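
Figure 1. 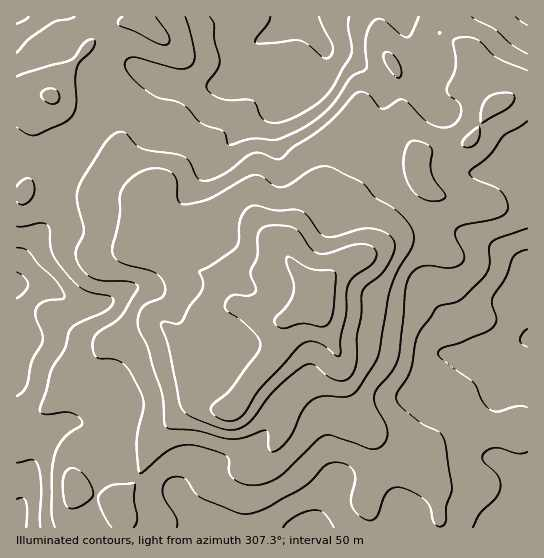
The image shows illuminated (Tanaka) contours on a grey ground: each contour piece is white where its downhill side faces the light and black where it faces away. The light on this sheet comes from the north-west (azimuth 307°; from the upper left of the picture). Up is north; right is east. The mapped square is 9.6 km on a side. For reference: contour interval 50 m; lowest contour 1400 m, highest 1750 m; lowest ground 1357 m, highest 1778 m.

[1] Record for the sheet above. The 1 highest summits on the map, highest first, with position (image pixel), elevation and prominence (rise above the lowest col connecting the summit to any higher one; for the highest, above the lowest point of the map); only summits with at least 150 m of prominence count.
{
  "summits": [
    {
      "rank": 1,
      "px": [318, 293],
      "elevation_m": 1778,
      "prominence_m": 421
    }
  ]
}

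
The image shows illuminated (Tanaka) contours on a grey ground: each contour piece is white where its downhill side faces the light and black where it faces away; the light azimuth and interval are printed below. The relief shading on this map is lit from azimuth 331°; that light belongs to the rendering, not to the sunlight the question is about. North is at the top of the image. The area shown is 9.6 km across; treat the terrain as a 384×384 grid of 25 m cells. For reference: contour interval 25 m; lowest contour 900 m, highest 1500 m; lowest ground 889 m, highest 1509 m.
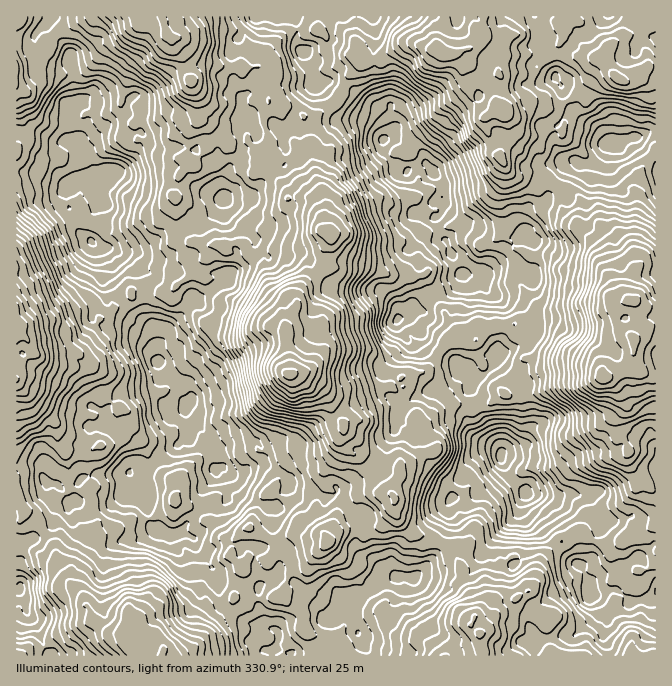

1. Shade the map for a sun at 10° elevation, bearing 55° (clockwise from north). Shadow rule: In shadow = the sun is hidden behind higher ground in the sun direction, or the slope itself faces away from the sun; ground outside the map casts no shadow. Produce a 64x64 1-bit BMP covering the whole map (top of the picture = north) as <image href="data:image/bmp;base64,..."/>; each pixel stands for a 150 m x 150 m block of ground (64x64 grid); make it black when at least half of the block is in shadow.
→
<image width="64" height="64" href="data:image/bmp;base64,Qk0+AgAAAAAAAD4AAAAoAAAAQAAAAEAAAAABAAEAAAAAAAACAAATCwAAEwsAAAIAAAAAAAAA////AAAAAAA/4AAYAIgAAD+AADgIHAAAfwAAMBg4AAD8AAAgIDAAAPwgAOAAAAAA/AAAgAAAAADwAAAAAAAAIOAAAAgAYAAA4AAMCADgAADAABgMBmAA4AAAGAgGAABiAAAYFAgAAAAAAAAABAAAAAADAAA8AAAAAAIAADgAPj4AAgAAOAB//AACAAAAAH/8AAAAPIAB//gAD//8AAf/+BgH///AB//4EAf//wAH//AQA///AAf/8AAD//8AA//AAAP//gAB/8EAB//4AAH/+IAH//gAAP/wAAf/8AABP/AAA//gAAB/wAAD/8AABP/AAAP/wAAI/4AAA//AAAB+gAAD/8AAAP/AAAH/wAAAP+AAB88AAAAf4AAHDgAAQB/gAAIHAACAH+AAAAMAAAGf4AAABwAAAZ/AAAAGAAABn8AAAA4wAA2/wAD+AD4AHB+AAf4AHgAYH4ABfgAcAD4/AAAwAFwA/x4AAHQAyAH/AAAAfgTgAP8EAAB+B4AB/4AAAH4GAAf/gAAB/AAAB/+AAAH8AAAP/wAAAfgAAA/+AAAD7oAAH/4AAAf/AAAf/oA+D/8AAD/8gD8P/4AAP/wAfw//wAA/+AB+D/+AAD/4AHgP/4ADn/AD8A//AAHP8AOgD/8AAc/AAgAP/gAMj4AAAAf8AA6MAAAAB/AABAAAAAAC4AAAAAAAAA=="/>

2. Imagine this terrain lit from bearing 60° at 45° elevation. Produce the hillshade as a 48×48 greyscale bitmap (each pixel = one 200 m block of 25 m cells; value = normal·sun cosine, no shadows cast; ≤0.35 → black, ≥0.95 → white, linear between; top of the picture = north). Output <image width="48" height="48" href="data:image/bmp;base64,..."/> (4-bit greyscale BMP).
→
<image width="48" height="48" href="data:image/bmp;base64,Qk32BAAAAAAAAHYAAAAoAAAAMAAAADAAAAABAAQAAAAAAIAEAAATCwAAEwsAABAAAAAAAAAAAAAAABEREQAiIiIAMzMzAERERABVVVUAZmZmAHd3dwCIiIgAmZmZAKqqqgC7u7sAzMzMAN3d3QDu7u4A////AMyFREV4m93N26l2iaqGZniXeruoq7yYm6lkRWeJvdzN25hnqrp2Z4h1i8uZq7uYvKhDV4eKzdzMupdpuqhniIdWrLqZq8uZu3UzWZebzdy6mYaKqph5qYZou7qazdqaqkIleqirztu5mYiampiJqod4mqqr3cmJmiJHrLmqztuoiYiYmIiaqYZ4mqms3ad4mTRpvLqr3bqWeZh3d4mqh3Vpqrmc3Jd4mFaKzLu8y6l2iZh2eKqYZnZ6qqqruoZ4h3ebu7u7uphniIh2ebqHZ4mqu7u6mYiIiImrqqu7qId3eal3irqGeby6vduYiaqIh5u7qru6h4mZial4mrl1jN25vduYiJmHdry6mbupd5qqiIiImYdWrNypvNyXd4hlZ8ypibuoeKu6h3mXeHZ4rMuqvNuFVnYzaMuYmaqYiLy5dnh2Z3eIm7q7zchkRVM0irqHiJqYmqunZmdmZWiZm7q83aZURUNHq6l4maqZu6qWZmZ2RHm7u6vdy4VTRURoq5iJuqqby6l2ZVVkNIvMupzsqWRURDV5qYibupisy6hmQiMzRpvMqazKh1VlQjVoiIm7uom9yqdlIBEkaKzcqby6l2ZkIRNWiJq7qZrMupdVEAA2iszcqrq6l3hzEBNYiLu7qZrMuYZkAAFprN3bqqq7iJlzIiWJiLu7qbzduHZTAASbzd3Lq7u5iZdkMzepmprMu93cl2VCATarvMzMy6qXiYd1RFiYm6zczN3Lh2RDE0arvN3u2oiImXeGVVZ3ms3d3Lu6hkVlIlerrN7uuYeJmZmXZTNomt3d26updWeGM2irvN7tuHeaqqmXUxN4mt3u27qYZ4h2VGibzN7smHmruoeGQyRoq93uzLmZiJiIZFecy825iIrLqGeWRDR6zc7u3KmZiIiZZHiaqruqqqzKhmiFRDWKvO7u3KiId3iHZ4iIibvMy7y4Zmd2VUaZq+7u24dmZnd4mYd2aKzdy7yVZ3iHVFeZrO7uuHZVZ4iamYdkWL3ty7p2d4mFNHiZvO7sqIZVaImqiIdkat7ty6mHZXhkR5mrzO3LmpZWZ5u6h2Zmi97sy6p1NXdmeZq7vMzKmYdmV6u5dmZ4m+/cy7pjNWeIiau6rMu6mZhkV5qXZneInO7dyqlSI1mpq7upq7upmYZDV4mYd4mYrN7duZcyEnu6u6qpqruqmGRFZ4mYiJmZq93biYQhBKurqaupiLu6l1VnZoiJmZmZq97ah1MhJpqqmbuYh6qqh2Z3VmiaqZmZrM25dTMxN4q6mrqHd4m6h3Z2VmeaqImau7updCQyV5vKqph2VZq6h2aGVEerqIm8uqqoYyM1eKy7uYhURby5hlZkMknMmJrMqImHQiNGiby7uHZFeMuqhlVDM2vLmZrMl2d2QiRXiau7llVpqsu6dVQzNYu7qavbhmeHUjZ5mbu5dneqqbqpZFQzR5vMqqzZZminRGiqqqupiIiqqqqYVVNFaKzcu7y4eIqnV4qpmqu5iZmqqquWVUNXirzczbuYiZqneImpm7y4iaupmA=="/>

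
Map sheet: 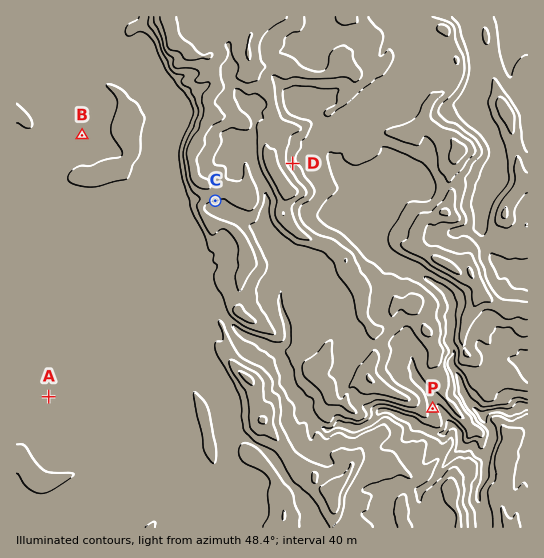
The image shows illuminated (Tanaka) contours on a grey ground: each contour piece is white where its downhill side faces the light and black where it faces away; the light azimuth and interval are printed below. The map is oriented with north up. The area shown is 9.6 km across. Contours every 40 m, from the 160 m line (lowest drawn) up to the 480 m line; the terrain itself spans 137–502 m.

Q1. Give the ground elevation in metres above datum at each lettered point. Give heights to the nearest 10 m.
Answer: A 330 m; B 340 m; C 400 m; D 370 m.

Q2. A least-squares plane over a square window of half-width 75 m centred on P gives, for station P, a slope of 12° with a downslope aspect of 76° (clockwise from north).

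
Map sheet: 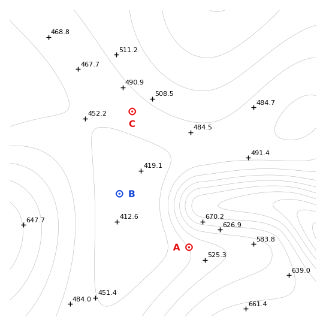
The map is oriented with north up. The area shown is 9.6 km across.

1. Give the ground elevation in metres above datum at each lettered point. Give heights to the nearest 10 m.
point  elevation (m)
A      500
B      410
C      480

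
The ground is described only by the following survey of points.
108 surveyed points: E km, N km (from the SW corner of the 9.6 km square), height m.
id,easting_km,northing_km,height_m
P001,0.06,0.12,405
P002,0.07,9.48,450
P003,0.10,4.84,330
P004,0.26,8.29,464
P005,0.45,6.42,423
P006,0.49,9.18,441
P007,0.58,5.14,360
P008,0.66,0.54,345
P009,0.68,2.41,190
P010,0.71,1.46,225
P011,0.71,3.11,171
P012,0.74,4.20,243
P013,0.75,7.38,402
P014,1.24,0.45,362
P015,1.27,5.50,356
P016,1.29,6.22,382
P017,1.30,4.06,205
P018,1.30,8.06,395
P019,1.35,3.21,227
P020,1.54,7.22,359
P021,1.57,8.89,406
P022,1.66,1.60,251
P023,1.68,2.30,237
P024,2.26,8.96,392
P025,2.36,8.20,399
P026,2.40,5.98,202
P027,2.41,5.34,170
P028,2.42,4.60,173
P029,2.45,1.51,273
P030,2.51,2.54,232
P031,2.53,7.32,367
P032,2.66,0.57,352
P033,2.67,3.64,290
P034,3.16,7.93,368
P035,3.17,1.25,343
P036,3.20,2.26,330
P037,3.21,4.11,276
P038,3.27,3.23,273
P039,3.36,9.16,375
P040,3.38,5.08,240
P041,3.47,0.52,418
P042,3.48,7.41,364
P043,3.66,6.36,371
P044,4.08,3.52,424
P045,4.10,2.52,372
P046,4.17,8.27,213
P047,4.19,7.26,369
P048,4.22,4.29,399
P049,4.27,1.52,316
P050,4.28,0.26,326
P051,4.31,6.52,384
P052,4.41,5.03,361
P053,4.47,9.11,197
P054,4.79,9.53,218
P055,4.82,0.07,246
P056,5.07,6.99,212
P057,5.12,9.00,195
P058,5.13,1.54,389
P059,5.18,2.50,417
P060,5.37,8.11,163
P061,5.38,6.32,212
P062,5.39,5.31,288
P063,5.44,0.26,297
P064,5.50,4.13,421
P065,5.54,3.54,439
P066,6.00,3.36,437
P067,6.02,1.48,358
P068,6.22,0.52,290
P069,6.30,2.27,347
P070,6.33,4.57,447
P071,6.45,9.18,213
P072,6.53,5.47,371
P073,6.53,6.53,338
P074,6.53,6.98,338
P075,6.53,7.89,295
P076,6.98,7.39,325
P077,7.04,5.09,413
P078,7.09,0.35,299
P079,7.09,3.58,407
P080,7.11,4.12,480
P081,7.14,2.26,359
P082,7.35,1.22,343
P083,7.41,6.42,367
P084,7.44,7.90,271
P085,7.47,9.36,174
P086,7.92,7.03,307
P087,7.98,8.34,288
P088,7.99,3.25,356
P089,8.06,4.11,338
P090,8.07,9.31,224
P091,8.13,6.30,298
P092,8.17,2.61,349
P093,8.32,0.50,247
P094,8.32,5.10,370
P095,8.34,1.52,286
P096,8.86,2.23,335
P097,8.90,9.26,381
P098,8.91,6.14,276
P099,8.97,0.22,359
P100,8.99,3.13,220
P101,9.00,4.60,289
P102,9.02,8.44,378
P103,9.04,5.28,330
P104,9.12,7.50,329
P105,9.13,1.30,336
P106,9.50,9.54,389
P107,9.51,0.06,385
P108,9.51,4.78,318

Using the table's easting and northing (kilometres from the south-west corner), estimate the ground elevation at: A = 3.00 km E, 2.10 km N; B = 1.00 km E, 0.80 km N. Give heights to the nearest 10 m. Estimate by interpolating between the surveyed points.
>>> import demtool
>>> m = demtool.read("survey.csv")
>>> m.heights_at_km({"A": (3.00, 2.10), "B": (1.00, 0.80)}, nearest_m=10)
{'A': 320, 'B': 330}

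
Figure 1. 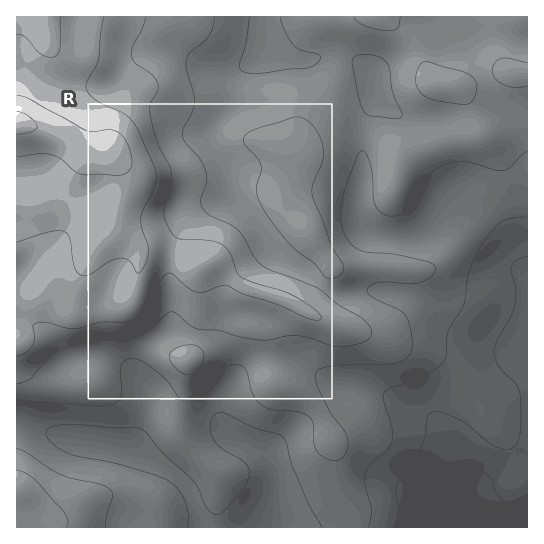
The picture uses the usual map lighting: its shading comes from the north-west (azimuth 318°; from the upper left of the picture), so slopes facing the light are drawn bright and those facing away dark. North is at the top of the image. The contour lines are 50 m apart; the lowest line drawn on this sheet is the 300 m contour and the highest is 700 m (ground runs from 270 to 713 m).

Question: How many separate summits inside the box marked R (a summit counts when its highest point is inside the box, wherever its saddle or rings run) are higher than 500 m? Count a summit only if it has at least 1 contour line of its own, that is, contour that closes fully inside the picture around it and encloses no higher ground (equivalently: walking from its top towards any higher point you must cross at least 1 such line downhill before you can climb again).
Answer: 2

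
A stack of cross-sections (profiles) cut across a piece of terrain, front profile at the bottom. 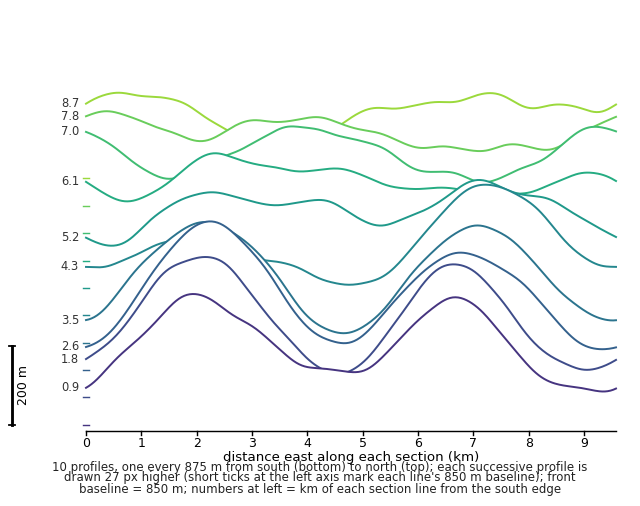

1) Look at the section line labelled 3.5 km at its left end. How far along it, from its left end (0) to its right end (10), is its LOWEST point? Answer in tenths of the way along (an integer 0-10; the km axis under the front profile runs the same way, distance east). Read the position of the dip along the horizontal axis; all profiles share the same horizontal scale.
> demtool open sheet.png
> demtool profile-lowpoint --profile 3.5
5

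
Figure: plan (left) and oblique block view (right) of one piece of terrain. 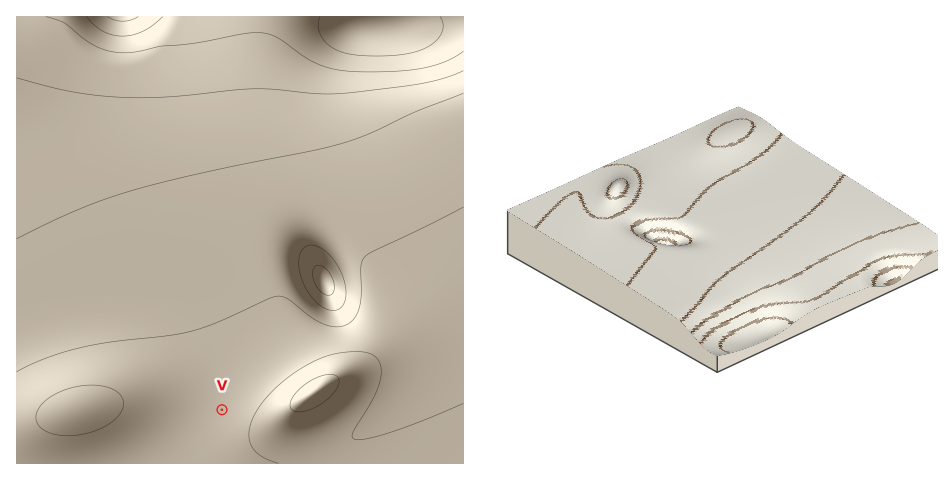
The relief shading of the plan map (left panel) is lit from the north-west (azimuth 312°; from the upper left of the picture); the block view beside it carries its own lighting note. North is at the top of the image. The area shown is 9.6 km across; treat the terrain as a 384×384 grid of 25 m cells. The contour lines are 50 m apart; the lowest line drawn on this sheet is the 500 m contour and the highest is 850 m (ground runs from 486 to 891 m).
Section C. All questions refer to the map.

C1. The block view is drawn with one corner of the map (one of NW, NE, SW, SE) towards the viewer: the NE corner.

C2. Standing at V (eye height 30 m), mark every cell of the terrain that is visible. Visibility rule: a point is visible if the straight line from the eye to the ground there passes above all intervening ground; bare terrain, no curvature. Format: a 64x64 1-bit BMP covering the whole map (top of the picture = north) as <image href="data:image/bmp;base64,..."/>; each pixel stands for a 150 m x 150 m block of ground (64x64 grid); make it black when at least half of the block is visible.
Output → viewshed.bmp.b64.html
<image width="64" height="64" href="data:image/bmp;base64,Qk0+AgAAAAAAAD4AAAAoAAAAQAAAAEAAAAABAAEAAAAAAAACAAATCwAAEwsAAAIAAAAAAAAA////AAAAAAAA/////AAAAAD////4AAAAAP////AAAAAA////8AAAAAD////4AAAAAP////wAAAAA/////gAAAAB/////AAAAAH////+AAAAAP////8AAAAAf////wAAAAA/////gAAAAB////+AAAAAD////4AAAAAD////gAAAAAP///+AAAAAA////4AAAAAH////AAAAAA////8AAAAAf////gAAAAH////8AAAAD/////gAQAD/////+AD4A//////wAP4D//////AB/4P/////8AH/4//////gA//7/////+AD////////4Af////////gD/////////AP////////8D/////////4f//////////////////////////////////////////////////////////////////////////////////////////////gP//////8AAAD/////wAAAAD////wAAAAAH///8AAAAAAP///gAAAAAAf//8AAAAAAA///gAAAAAAA//+AAAAAAAAP/wAAAAAAAAD/AAAAAAAAAP4AAAAAAAAA/gAAAAAAAAD+AAAAAAAAAPwAAAAAAAAA/AAAAAAAAAD4AAAAAAAAAOAAAAAAAAAAAAAAAAAAAAAAAAAAAAAAAAAAAAAAAAAAAAAAAAAAAAAAAAAAAAAAAA=="/>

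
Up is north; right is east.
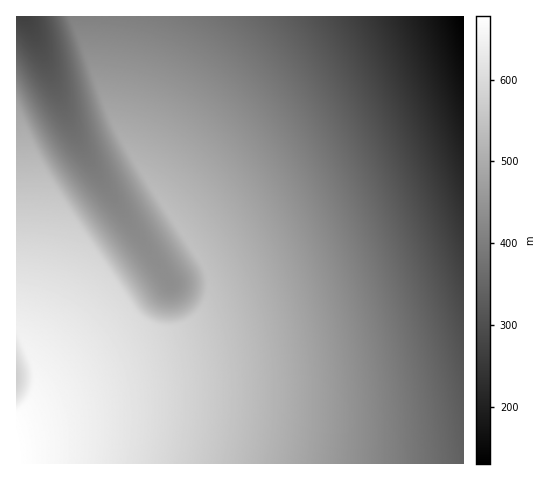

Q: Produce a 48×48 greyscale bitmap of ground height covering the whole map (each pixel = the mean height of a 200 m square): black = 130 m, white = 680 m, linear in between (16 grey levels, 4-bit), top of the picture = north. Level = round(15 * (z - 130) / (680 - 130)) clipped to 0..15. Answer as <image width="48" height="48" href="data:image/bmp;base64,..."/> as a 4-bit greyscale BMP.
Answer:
<image width="48" height="48" href="data:image/bmp;base64,Qk32BAAAAAAAAHYAAAAoAAAAMAAAADAAAAABAAQAAAAAAIAEAAATCwAAEwsAABAAAAAAAAAAAAAAABEREQAiIiIAMzMzAERERABVVVUAZmZmAHd3dwCIiIgAmZmZAKqqqgC7u7sAzMzMAN3d3QDu7u4A////AP//7u7u7d3d3MzMu7u6qqqZmYiId3d2Zv//7u7u7d3d3MzMu7u6qqqZmYiId3d2Zv//7u7u7d3d3MzMy7u6qqqZmYiId3dmZv//7u7u7d3d3MzMy7u7qqqZmYiId3dmZv//7u7u7d3d3czMy7u7qqqZmYiId3dmZv/+7u7u7d3d3czMy7u7qqqZmYiId3dmZu/+7u7u7d3d3czMy7u7qqqZmYiId3dmZd7+7u7u7d3d3czMy7u7qqqZmYiId3dmZd7u7u7u7d3d3czMy7u7qqqZmYiId3dmZd7u7u7u7d3d3MzMy7u7qqqZmYiId3ZmZd7u7u7u3d3d3MzMy7u7qqqZmYiId3ZmVd7u7u7u3d3d3MzMy7u7qqqZmYiHd3ZmVe7u7u7t3d3d3MzMy7u6qqqZmYiHd3ZmVe7u7u7t3d3d3MzMu7u6qqqZmIiHd2ZmVe7u7u7d3d3dzMzMu7u6qqmZmIiHd2ZlVe7u7u3d3d3MvMzMu7u6qqmZmIh3d2ZlVe7u7d3d3dy6qrzLu7uqqqmZmIh3dmZlVe7u3d3d3cupmavLu7uqqqmZiIh3dmZVVN3d3d3d3bqZmZq7u7uqqpmZiIh3dmZVVN3d3d3d3LqYiZq7u7qqqpmZiId3dmZVVN3d3d3dy6mYiZq7u7qqqZmYiId3ZmVVRN3d3d3cupmImau7u7qqqZmYiId3ZmVVRN3d3d3MqZiImru7u6qqqZmYiHd2ZlVURN3d3czLqYiJmru7uqqqmZmIiHd2ZlVURMzMzMy6mIiJq7u7uqqqmZmIh3d2ZlVUQ8zMzMupiIiZq7u7qqqpmZiIh3dmZVVEQ8zMzMqZiIiau7u6qqqpmZiIh3dmZVVEQ8zMzLmYiImru7uqqqqZmYiId3ZmZVREM8zMy6mIiImru7uqqqmZmYiId3ZmVVREM8zLupiIiJq7u6qqqqmZmIiHd3ZmVVRDM7u7qYh3iJq7uqqqqpmZmIiHd2ZlVURDM7u7mId3iau7qqqqqZmZiIh3d2ZlVURDMru6mHd4iauqqqqqmZmYiId3dmZVVEQzMruph3d4mqqqqqqpmZmYiId3dmZVVEQzIqqYd3d4mqqqqqqZmZmIiHd3ZmVVREMzIqqYd3d4qqqqqpmZmZiIiHd2ZmVVREMzIqmHdmeJqqqqqZmZmYiIh3d2ZlVURDMyIqh3ZmeJqqqZmZmZmIiId3dmZlVURDMyIZh2ZmeJqZmZmZmZiIiHd3dmZVVURDMiIYdmZmeZmZmZmZmIiIh3d3ZmZVVEQzMiIYdlVniZmZmZmZiIiId3d2ZmVVVEQzMiEXZVVniZmZmZmIiIiHd3dmZmVVREMzIiEWZVVniZmZmIiIiIh3d3dmZlVUREMzIiEWVVVniZiIiIiIiId3d3ZmZVVURDMyIhEVVVVniIiIiIiIiHd3d2ZmZVVERDMyIhEVRFVoiIiIiIiId3d3dmZmVVVEQzMiIREERFZ4iIiIiIh3d3d3ZmZlVVREQzMiIREERFZ4iIiIh3d3d3d2ZmZVVVREMzMiIREA=="/>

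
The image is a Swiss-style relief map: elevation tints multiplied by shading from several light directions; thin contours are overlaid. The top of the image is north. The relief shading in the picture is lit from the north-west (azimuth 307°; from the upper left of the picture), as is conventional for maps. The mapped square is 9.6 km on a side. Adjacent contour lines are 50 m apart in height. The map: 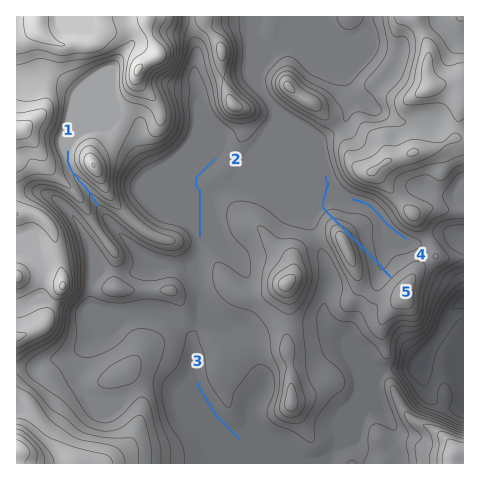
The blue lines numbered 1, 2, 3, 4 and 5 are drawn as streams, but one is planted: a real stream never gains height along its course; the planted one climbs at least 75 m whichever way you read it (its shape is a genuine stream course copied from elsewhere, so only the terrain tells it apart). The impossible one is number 5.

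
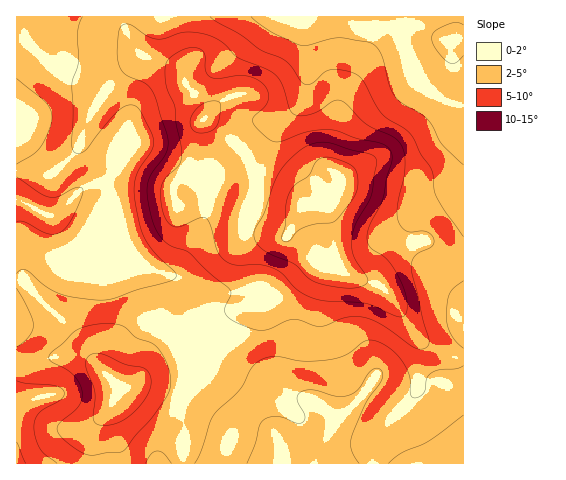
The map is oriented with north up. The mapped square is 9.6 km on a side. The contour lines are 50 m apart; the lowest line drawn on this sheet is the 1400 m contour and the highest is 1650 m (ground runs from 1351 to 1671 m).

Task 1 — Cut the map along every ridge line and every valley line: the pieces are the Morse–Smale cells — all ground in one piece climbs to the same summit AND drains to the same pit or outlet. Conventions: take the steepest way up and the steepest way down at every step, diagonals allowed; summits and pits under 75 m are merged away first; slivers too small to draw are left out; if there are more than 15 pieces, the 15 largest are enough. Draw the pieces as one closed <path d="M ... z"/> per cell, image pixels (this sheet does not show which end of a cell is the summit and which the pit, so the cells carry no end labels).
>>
<path d="M463 16l-288 0 2 16 11 27-3 24 18 21 2 5-1 10 35 28 7 7 5 11 2 21-8 24 1 11 19 11 21 4 16-31 20 0 7 9 3 13 5 39 7 7 21 8 5 0 5-4 6-13 8-9 30-14 9 1 24 19 11 1z"/><path d="M125 16l-109 1 0 183 36 17 28 27 12 3 14 0 46 23 9 11 3 26 22 53 21 7 9-19 9-11 7-15 9-11 38-16 32-27 22-6 1-14-2-21-6-18-7-5-17 2-16 30-10-1-24-9-6-5-2-9-3 2-10-1-30-8-24 1-2-20 14-22 9-35 7-11 0-9-20-26-5-12-14-8-23-9-7-6-9-17z"/><path d="M426 241l-7 0-30 14-8 9-6 13-5 4-14-3-12-5-7-7-2-6-5 3-11 1-8 4-32 27-38 16-9 11-7 15-9 11-9 19 37 17 19 15 20 59 4 6 177-1 0-200-17-4z"/><path d="M19 200l-3 1 0 162 12 1 28-7 19 0 17 5 27 25 29-2 35 9 14-9 7-8 3-9-21-8-18-42-10-41-6-7-46-23-14 0-12-3-28-27z"/><path d="M209 367l-9 15-17 12-35-9-28 2-10 19-17 22 0 35 193 1-23-65-19-15z"/><path d="M75 357l-19 0-28 7-12 0 1 100 76-1 0-35 17-22 10-18-28-26z"/><path d="M206 120l-4 2-4 7-9 35-14 22 1 17 2 3 23-1 40 9 5-5 7-23-2-21-10-17z"/><path d="M174 16l-48 0 0 10 6 15 11 13 32 13 6 4 4 9 3-21-11-27z"/>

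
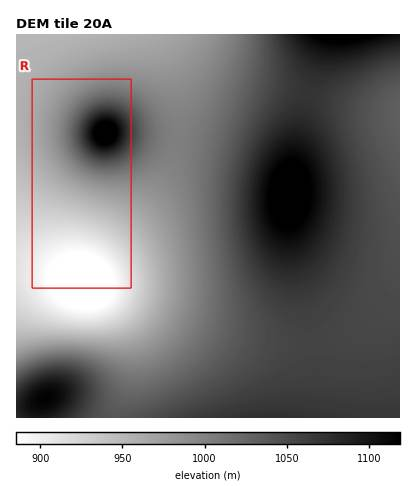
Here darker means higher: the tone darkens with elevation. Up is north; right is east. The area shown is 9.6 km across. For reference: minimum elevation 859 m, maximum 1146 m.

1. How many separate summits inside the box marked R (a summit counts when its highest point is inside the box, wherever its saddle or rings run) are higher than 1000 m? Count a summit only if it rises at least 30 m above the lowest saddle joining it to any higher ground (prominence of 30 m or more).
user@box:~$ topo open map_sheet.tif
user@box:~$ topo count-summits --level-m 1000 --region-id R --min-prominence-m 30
1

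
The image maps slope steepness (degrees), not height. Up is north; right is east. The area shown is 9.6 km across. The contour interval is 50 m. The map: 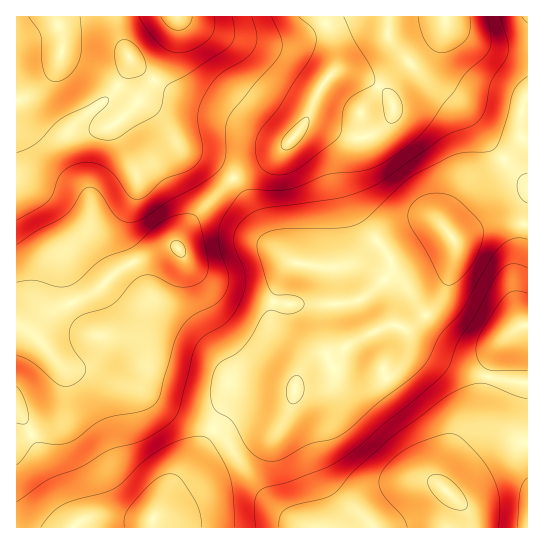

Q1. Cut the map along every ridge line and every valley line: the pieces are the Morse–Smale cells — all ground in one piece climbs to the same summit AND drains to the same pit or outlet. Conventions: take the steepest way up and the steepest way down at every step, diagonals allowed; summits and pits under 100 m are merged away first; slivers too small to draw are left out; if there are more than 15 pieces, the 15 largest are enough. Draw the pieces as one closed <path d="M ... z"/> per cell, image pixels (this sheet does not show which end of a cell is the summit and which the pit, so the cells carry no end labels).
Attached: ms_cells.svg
<path d="M527 16l-81 0-1 9-5 10-49 48-2 12 4 10 0 8-4 8-8 8-15 8-15 0-38-14-7 0-24 26-47 27-39 39-12 16-7 17-6-1-9 2-33 15-15 9-21 20-44 20-18 12-9 2-6-2 1 203 57 0 4-5 13-6 24 0 24 4 12-1 9-11 11-22 34-45 18-33 10-13 12-4 44 1 6-3 4-16 0-15-23-29-4-11 3-24 10-24 9-8 35 5 18-3 12-6 23-22 12-8 23-9 16 0 11 6 5-15 19-24 31-23 22-25-1-21 4-16 4-5z"/><path d="M527 97l-3 5-4 16 1 21-22 25-31 23-19 24-5 12 1 5-12-8-16 0-23 9-12 8-23 22-12 6-18 3-35-5-6 4-13 28-3 24 4 11 23 29 0 15-6 18-48 0-12 4-10 13-18 33-34 45-11 22-9 11-12 1-24-4-24 0-13 6-3 4 392 1 1-9-3-9-18-19 0-2 24-28 16-14 22-6 19 1z"/><path d="M445 16l-268 0-1 17-5 18-10 19-22 30-45-29-32-16-10 20-13 14-10 7-13 5 0 222 6 4 9-2 18-12 44-20 21-20 15-9 33-15 9-2 6 1 7-17 12-16 39-39 47-27 24-26 7 0 38 14 15 0 15-8 8-8 4-8 0-8-4-10 2-12 49-48 5-10z"/><path d="M175 16l-158 0-1 83 7 0 14-8 15-16 10-20 32 16 45 29 22-30 10-19 6-28z"/><path d="M518 441l-19 2-12 4-16 14-24 28 0 2 18 19 4 18 59-1 0-84z"/>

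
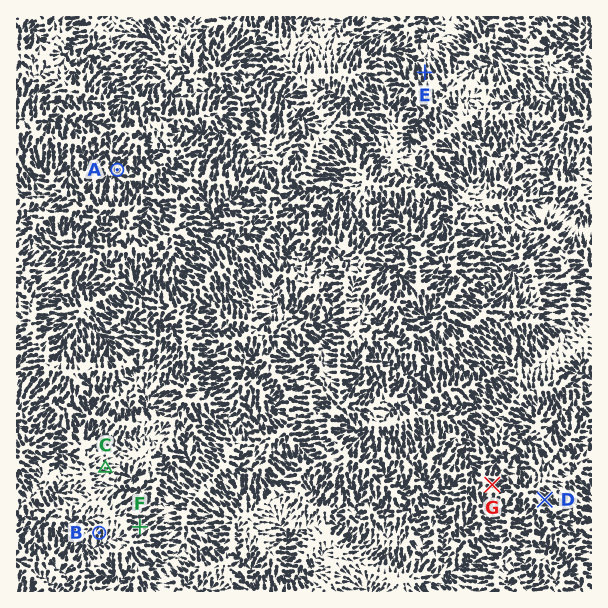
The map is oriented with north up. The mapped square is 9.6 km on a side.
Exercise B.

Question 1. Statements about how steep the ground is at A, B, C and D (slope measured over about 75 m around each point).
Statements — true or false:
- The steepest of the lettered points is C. false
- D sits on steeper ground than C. true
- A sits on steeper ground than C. true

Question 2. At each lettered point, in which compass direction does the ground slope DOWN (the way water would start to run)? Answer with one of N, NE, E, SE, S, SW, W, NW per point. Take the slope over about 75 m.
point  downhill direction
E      N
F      NE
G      E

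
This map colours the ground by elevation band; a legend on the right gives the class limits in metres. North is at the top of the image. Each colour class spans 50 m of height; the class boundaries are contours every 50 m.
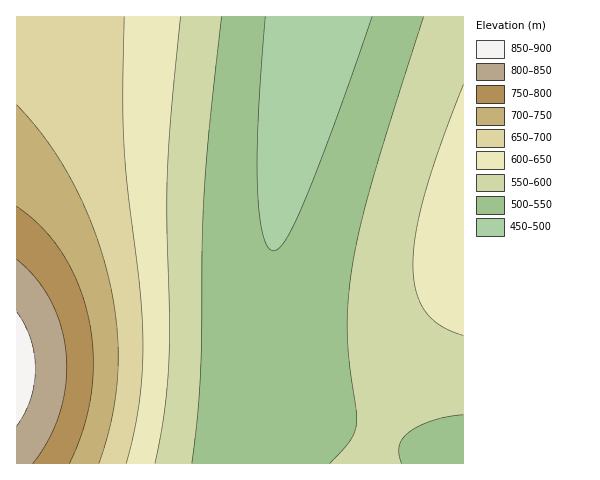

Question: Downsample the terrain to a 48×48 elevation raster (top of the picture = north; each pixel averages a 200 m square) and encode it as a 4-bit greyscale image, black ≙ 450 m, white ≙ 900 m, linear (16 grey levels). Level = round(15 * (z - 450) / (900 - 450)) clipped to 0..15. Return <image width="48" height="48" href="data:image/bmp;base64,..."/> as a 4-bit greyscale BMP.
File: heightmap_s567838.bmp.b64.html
<image width="48" height="48" href="data:image/bmp;base64,Qk32BAAAAAAAAHYAAAAoAAAAMAAAADAAAAABAAQAAAAAAIAEAAATCwAAEwsAABAAAAAAAAAAAAAAABEREQAiIiIAMzMzAERERABVVVUAZmZmAHd3dwCIiIgAmZmZAKqqqgC7u7sAzMzMAN3d3QDu7u4A////AMzLuqmYd2ZVRDMzMiIjMzMzMzMzMzMzM9zLuqmYh2ZVREMzMiIiMzMzMzMzMzMzM9zMu6qYh3ZVREMzMiIiMzMzMzMzMzMzM93Mu6qZh3ZlVEMzIiIiIzMzMzMzMzMzM93cy7qZiHZlVEMzIiIiIjMzMzMzMzMzM93cy7qpiHZlVEMzIiIiIjMzMzM0REMzM+3cy7qpiHZlVEMzIiIiIjMzMzNERERERO3dy7qpiHdlVEMzIiIiIiMzMzNERERERO7dzLqpmHdlVEMzIiIiIiMzMzRERERERO7dzLqpmHdlVEMzIiIiIiMzMzRERERERO7dzLqpmHdlVEMzIiIiIiMzMzRERERERO7dzLqpmHdmVEMzIiIiIiMzMzREREREVe3dzLqpmHdmVEMzIiIiIiIzM0REREVVVe3cy7qpmHdmVEMzIiIiIiIzM0RERFVVVe3cy7qpmHdmVEQzIiIiIiIzM0RERVVVVd3cy7qpiHdmVEQzIiIiIiIzM0RERVVVVd3My7qpiHdmVEQzIiIiIiIzM0RERVVVVd3Mu6qZiHdlVEQzIiIiIiIzM0REVVVVVdzMu6qZiHdlVEQzIiIiIiIzM0REVVVVVszLuqqZiHdlVEQzIiIiIiIjM0REVVVVZsy7uqmYh3ZlVEQzIiIiIiIjMzREVVVVZsu7qqmYh3ZlVEQzIiIiIiIjMzREVVVVZru7qpmYh3ZlVEQzIiIiIiIjMzREVVVWZru6qpmYh3ZlVEQzIiIiIiIiMzRERVVWZruqqZmIh3ZlVEQzIiIiIiIiMzRERVVVZqqqqZmId3ZlVEQzIiIiIiIiMzRERVVVZqqqmZiId3ZlVEQzIiIiIiIiMzNERVVVZqqpmZiId3ZlVEQzIiIiIiIiIzNERVVVZqqZmYiId3ZlVEQzIiIiEiIiIzNERFVVZpmZmYiHd2ZlVEQzIiIhESIiIzNERFVVVpmZmIiHd2ZlVEQzMiIhERIiIzM0RFVVVpmZiIiHd2ZlVEQzMiIhERIiIjM0RFVVVpmZiIiHd2ZlVUQzMiIhEREiIjM0REVVVZmYiIh3d2ZlVUQzMiIhEREiIjMzREVVVZmIiIh3d2ZlVUQzMiIhEREiIiMzREVVVZiIiIh3d2ZlVUQzMiIhERESIiMzRERVVYiIiIh3d2ZlVUQzMiIhERESIiMzNERVVYiIiIh3d2ZlVUQzMiIhERERIiIzNERVVYiIiId3d2ZlVURDMiIhERERIiIzNERFVYiIiId3d2ZlVURDMiIhERERIiIzM0RFVYiIiId3d2ZlVURDMiIhEREREiIjM0RFVYiIiId3d2ZmVURDMyIhEREREiIjM0REVYiIiId3d2ZmVURDMyIhERERESIjM0REVYiIiId3d2ZmVVRDMyIhERERESIiMzRERYiIiHd3d2ZmVVRDMyIhERERESIiMzRERYiIiHd3d2ZmVVRDMyIhERERERIiMzRERYiIiHd3d2ZmVVRDMyIhERERERIiIzNERIiIiHd3d2ZmVVREMyIhERERERIiIzNERA=="/>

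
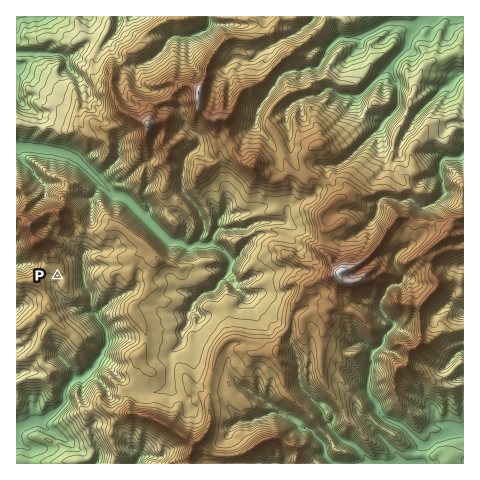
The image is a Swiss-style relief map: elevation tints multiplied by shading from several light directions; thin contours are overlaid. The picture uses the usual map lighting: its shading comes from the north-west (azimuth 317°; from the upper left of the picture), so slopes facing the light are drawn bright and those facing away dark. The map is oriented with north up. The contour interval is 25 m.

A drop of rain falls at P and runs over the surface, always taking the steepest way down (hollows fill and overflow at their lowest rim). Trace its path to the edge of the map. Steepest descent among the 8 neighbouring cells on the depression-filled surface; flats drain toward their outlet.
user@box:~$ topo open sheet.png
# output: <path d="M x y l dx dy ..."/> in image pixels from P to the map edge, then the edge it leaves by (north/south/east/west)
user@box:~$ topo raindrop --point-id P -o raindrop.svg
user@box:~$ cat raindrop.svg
<path d="M57 276l3 3-5 5 0 6 1 2 14 15 10 0 4 5 8 0 3 1 0 2 9 11 2 4 0 16-4 5 0 4-5 5-2 7-13 10-6 0-9 9-3 5 0 11-9 10-5 2-7 6-9 1-13 6-4 5"/>
exit: west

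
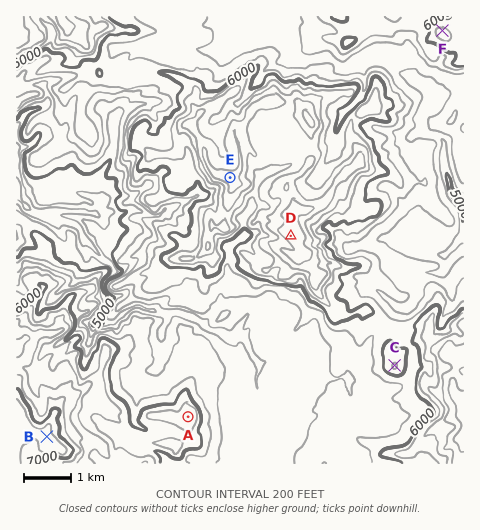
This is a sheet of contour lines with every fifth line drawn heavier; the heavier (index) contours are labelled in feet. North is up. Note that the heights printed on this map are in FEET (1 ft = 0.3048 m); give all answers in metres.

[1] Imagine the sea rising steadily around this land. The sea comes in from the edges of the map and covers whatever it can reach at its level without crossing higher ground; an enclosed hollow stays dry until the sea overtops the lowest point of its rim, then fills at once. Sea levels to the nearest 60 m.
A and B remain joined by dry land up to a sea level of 1860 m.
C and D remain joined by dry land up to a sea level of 1800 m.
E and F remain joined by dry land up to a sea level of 1680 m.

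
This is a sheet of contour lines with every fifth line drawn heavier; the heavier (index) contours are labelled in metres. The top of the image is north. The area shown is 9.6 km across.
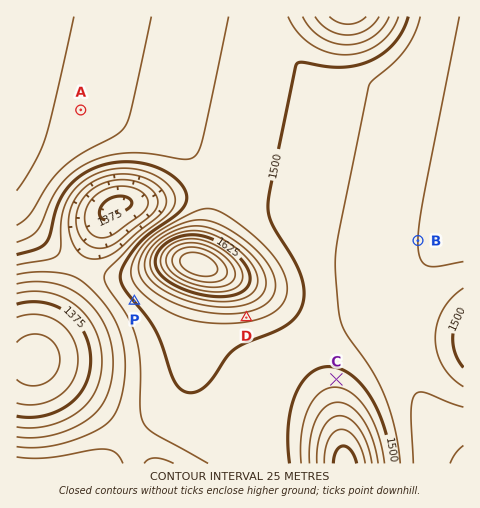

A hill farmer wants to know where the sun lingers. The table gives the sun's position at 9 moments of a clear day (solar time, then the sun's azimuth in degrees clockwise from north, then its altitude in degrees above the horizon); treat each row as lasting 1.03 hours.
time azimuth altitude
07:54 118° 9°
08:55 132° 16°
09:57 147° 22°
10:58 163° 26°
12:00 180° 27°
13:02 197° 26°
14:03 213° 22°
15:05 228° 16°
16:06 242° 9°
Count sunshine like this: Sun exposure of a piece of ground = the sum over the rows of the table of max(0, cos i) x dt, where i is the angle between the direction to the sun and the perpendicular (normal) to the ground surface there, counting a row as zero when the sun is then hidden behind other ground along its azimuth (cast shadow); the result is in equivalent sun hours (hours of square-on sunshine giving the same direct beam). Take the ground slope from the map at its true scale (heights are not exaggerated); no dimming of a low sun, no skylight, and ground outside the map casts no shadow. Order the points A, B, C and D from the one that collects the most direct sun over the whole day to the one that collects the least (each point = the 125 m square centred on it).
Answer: D > A ≈ B > C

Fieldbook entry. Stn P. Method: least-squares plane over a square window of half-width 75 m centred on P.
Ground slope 5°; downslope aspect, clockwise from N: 229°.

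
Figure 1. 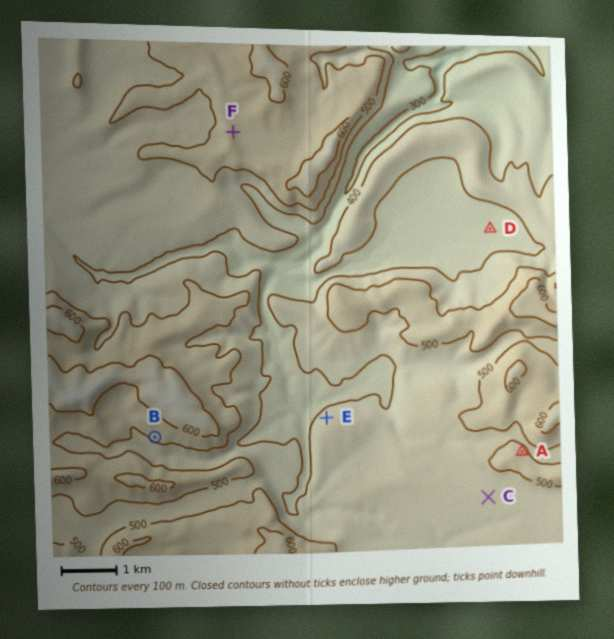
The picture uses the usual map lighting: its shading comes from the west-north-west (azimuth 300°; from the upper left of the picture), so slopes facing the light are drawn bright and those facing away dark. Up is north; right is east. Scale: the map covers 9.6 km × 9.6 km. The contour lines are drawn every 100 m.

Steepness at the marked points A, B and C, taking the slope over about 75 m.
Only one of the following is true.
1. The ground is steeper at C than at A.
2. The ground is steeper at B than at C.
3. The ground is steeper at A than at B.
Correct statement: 2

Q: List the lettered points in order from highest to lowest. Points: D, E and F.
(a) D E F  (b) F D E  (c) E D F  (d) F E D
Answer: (d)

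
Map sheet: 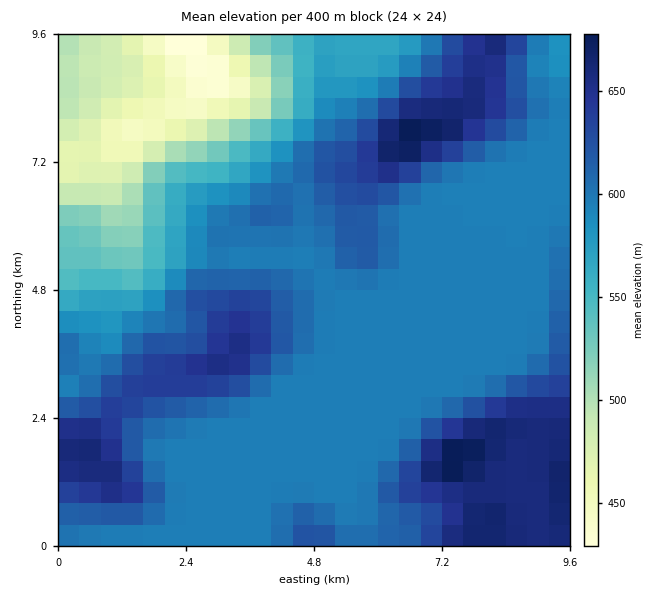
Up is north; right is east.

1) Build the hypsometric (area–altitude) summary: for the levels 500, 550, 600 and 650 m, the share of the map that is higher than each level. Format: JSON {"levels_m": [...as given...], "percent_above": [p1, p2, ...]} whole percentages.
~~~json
{"levels_m": [500, 550, 600, 650], "percent_above": [90, 84, 42, 12]}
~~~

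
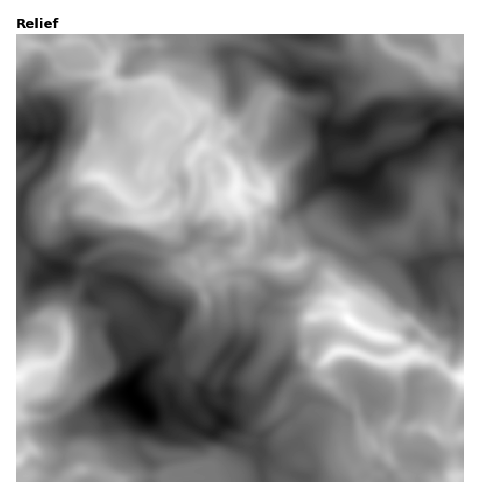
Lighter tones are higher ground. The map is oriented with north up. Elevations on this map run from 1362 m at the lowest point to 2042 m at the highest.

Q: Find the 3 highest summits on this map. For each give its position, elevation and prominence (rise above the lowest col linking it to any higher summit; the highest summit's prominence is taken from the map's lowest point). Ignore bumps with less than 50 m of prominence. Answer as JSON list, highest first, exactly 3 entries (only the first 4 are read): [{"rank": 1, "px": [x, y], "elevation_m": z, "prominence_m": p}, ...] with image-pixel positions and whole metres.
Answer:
[{"rank": 1, "px": [350, 320], "elevation_m": 2042, "prominence_m": 680}, {"rank": 2, "px": [236, 187], "elevation_m": 2014, "prominence_m": 240}, {"rank": 3, "px": [342, 351], "elevation_m": 2008, "prominence_m": 89}]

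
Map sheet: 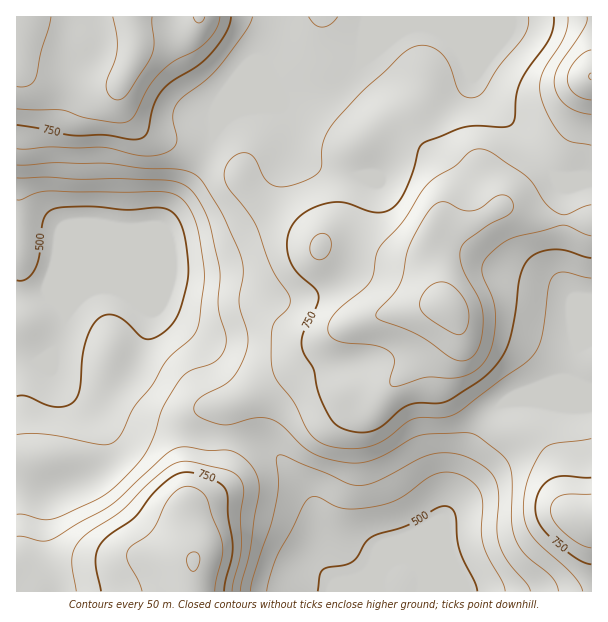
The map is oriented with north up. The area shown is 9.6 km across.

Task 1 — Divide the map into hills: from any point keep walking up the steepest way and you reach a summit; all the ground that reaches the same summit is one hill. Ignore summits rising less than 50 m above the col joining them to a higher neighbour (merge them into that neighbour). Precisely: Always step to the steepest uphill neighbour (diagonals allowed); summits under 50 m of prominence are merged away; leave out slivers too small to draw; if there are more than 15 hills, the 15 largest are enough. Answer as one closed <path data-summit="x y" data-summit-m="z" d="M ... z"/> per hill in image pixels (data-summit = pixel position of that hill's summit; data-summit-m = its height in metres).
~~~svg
<path data-summit="447 306" data-summit-m="925" d="M473 78l-15 18-45 32-17 18-18 29-24 0-43-11-17-12-3-14-1 14-6 10-19 26-22 20-19 12-45 12-41 16-41 40 8 0 17 4 28 20-4 23-14 34-16 17-20 12-13 0-15-8-2 0 9 8 12 6 21 2 24 12 29 9 43 11 45 1 21 9 40 49 12 37 4 35 16 23 38 0 2-19 8-9 6-4 12 0 6 4 7 8 10 20 14-1-1-73 20-59 16-33 6-9 17-14 16-3 47-20 4-5 6-24 5-5 11-5 0-164-37-1-20-21-18-26-37-36z"/><path data-summit="591 77" data-summit-m="951" d="M591 16l-315 0-5 22-31 73-12 7-12 13-14 33-30 43-9 18-23 21 39-14 45-12 19-12 22-20 19-26 6-10 1-14 3 14 17 12 43 11 24 0 18-29 17-18 45-32 15-18 7 15 37 36 18 26 20 21 36 0z"/><path data-summit="137 47" data-summit-m="872" d="M275 16l-259 1 1 279 12 0 18-4 19 22 20-20 15-8 62-61 9-18 30-43 14-33 12-13 12-7 31-73z"/><path data-summit="194 561" data-summit-m="852" d="M80 400l-2 1 16 12 8 13 4 15 0 12-4 11-10 10-32 14-16 2-18-4-10 0 1 106 325-1-11-13-6-14-1-22-11-39-13-21-30-34-21-9-45-1-43-11-29-9-24-12-21-2z"/><path data-summit="591 519" data-summit-m="842" d="M536 402l-33 1-17 14-16 27-26 74 2 74 146-1 0-184-40-1z"/>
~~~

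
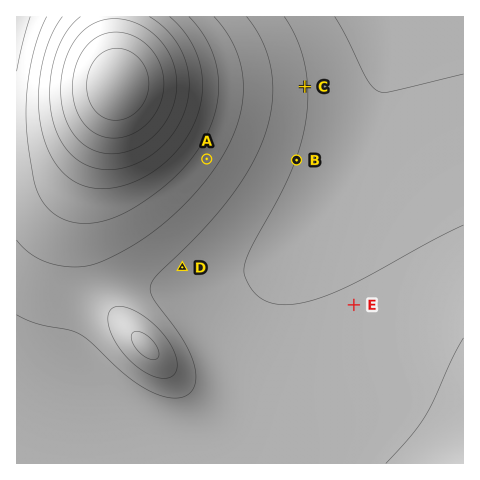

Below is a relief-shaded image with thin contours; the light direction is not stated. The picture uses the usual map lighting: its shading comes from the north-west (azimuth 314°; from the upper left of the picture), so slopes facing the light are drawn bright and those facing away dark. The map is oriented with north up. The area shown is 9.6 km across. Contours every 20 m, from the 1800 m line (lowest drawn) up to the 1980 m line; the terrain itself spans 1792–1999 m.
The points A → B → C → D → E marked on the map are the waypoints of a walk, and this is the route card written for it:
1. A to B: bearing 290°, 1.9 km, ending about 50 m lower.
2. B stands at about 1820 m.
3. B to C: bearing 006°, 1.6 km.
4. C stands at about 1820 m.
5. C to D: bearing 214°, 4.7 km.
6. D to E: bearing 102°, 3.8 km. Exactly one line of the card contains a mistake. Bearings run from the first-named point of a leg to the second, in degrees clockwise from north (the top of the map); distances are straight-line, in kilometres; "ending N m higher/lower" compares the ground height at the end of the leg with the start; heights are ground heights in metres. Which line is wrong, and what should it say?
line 1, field bearing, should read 91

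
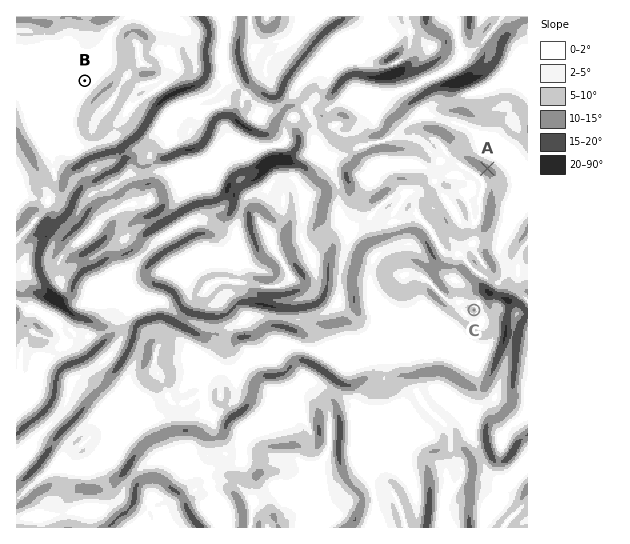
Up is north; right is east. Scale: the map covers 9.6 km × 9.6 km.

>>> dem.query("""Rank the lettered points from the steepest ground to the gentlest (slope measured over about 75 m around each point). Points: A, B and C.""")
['A', 'C', 'B']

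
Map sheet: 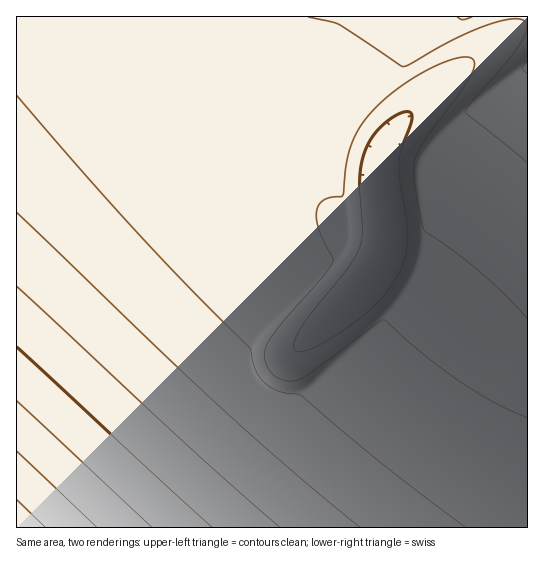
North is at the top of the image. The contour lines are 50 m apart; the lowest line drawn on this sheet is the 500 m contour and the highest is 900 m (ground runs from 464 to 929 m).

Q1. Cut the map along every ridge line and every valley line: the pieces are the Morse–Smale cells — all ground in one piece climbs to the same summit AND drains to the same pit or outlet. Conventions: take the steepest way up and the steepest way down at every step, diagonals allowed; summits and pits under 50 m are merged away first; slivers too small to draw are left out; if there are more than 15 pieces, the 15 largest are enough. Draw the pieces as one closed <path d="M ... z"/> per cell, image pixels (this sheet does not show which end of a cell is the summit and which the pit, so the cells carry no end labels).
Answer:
<path d="M154 16l-138 1 0 510 511 1 1-159-18-6-88-75-43-25 6-22 0-15-2-5-41 0-135-112-30-30-12-17-9-25z"/><path d="M527 16l-372 0 0 13 4 18 10 22 38 40 131 110 7 4 5 0 34-2-4-30 0-28 8-22 16-22 31-30 34-26 45-32 13-4z"/><path d="M527 27l-10 2-19 12-55 42-39 36-16 22-8 22 0 28 4 22 1 28-6 20 0 2 6 5 37 20 77 67 11 8 13 5 5-1z"/>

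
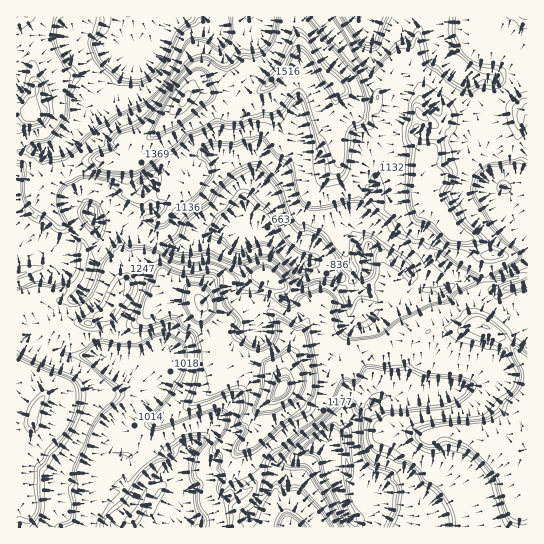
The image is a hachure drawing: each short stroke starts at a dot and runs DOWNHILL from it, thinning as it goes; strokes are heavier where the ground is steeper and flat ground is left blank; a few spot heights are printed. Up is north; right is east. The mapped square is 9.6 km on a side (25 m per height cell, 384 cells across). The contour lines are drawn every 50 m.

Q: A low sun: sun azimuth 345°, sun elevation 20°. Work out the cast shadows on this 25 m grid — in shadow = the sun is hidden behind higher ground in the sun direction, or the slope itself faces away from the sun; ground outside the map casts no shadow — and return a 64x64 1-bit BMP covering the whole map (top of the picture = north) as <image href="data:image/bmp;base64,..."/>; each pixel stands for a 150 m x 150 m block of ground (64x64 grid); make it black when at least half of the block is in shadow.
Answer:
<image width="64" height="64" href="data:image/bmp;base64,Qk0+AgAAAAAAAD4AAAAoAAAAQAAAAEAAAAABAAEAAAAAAAACAAATCwAAEwsAAAIAAAAAAAAA////AAAAAADnMwAAAAAAAyAZAQAAAAAAABwADAAAAAAADgAgAAAIAAEHAGIAABgAAQMCEx+HEAARAeAP/4bgMDmA+A//j8BgHYB8X//HncAOwB5P/88/gA/APwP/wj8AJ2B/wf/AAAAjcP/J/8AAAAE4D+P/4AAAETgH4//gAAAQHAPw/egAAAAAAPB9+AAAAAAAMDTwH4AAAAAABP//gAAAAAAAH/gAACfwAAAfwAIB//gAAAAACAD/+AAAAAB4AHH/gAAAAOAAwf+QAAAAAAC4+5AAAAAAAAwUgAAAAAAABAAAAQAAAAQGAABAAAAAAwIAAcAAAAiAAAAGAAABj+AAAAAAYAP8AAAAAAAAS54AAAAAHICH/gAAHAA/OT/AAAA/AC48/8AGAH/gXhj8ADwAf/AeADgAOEAf8QfiMAAgz5//D/QAAEbf7/4P8AAAB/+D/AAgAAAH/8H/gIAGbAP/4L+BwAJ+gH/830DAAH+AQP/+wEAAPzgAf//AQAAA/AB//wBgAAB8AH//AHAAAH4Af/+AcBAB/gAP/8AwMAESAAeH4BAAAAIAB4BwwAAAAgAEgfDAAAADAAAD0AAAAAEAAADAAAAAAAAAAGAAAHgAAAAAYAAA+AAAAAA4AAHAAAAAADgAAQAAYAAAAAAAAABgAAAAAAAACCAAAAAAAABEAAAAAAAAAA=="/>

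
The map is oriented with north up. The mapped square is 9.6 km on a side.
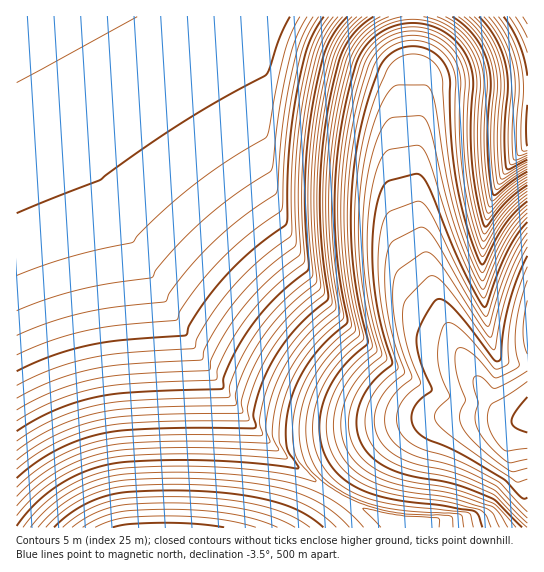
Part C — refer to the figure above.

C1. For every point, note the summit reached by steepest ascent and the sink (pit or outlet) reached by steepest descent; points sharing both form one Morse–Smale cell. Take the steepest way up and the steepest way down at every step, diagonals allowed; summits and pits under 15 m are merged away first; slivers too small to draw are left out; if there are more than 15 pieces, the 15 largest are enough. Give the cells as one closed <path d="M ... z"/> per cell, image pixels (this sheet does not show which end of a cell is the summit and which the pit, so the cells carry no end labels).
<path d="M413 16l-396 0-1 6 115 219 48 84 49 72 45 50 36 30 34 23 19 9 27 10 21 2 1 7 116 0 1-110-13 3-9-1-5-3-13-19-36-61-13-32-14-47-6-39-3-32 4-108-7-10z"/><path d="M17 23l-1 504 394 1 0-7-21-2-27-10-19-9-34-23-36-30-45-50-36-51-40-67z"/><path d="M527 16l-114 1 0 52 7 10-4 108 3 32 6 39 14 47 18 42 31 51 13 19 8 4 13-1 6-3z"/>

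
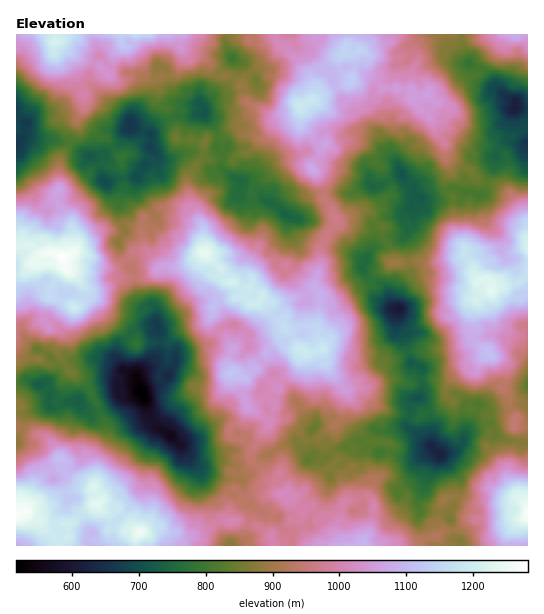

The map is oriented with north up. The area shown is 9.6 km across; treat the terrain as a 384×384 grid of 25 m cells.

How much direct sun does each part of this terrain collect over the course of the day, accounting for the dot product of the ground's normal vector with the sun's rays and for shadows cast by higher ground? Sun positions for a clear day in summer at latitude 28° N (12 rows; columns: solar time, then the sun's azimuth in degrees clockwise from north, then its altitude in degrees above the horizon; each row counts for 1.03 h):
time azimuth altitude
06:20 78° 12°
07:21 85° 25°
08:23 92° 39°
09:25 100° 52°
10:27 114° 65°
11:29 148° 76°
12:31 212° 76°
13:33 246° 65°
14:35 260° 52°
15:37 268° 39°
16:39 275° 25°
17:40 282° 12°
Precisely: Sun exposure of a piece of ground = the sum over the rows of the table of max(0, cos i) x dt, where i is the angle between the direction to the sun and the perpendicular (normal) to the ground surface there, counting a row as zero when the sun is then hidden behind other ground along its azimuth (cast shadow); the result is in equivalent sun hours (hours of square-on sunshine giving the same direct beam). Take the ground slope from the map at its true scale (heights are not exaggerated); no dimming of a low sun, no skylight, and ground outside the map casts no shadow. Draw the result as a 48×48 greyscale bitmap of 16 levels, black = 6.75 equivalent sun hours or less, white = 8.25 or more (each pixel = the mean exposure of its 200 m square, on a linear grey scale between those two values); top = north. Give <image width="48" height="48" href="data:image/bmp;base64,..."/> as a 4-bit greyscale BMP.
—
<image width="48" height="48" href="data:image/bmp;base64,Qk32BAAAAAAAAHYAAAAoAAAAMAAAADAAAAABAAQAAAAAAIAEAAATCwAAEwsAABAAAAAAAAAAAAAAABEREQAiIiIAMzMzAERERABVVVUAZmZmAHd3dwCIiIgAmZmZAKqqqgC7u7sAzMzMAN3d3QDu7u4A////ALrd27zMqZrMzKutvM27y8zLvJvMq7q6mYvd27rMypyprMqcy73cu6qpeYi6m7qKyszMvMrNuamXq827zLzd3NmbqJmamrp5y9zMurzMuJlEZ6q83c3dzMzLiau7urp5y8qby5y7hpZEFHvNzM3cmazZeLt4u5t4zDdnu6yqerclYlnM3Lu6qnmqnLu2h3mVRUi82Yh3doITKGndzNuYrMu8uprHJ0WYQFe921QzMQAAenrN3Lp4zczJiYmEZ2RJl4dnqMc1REAGqYzMzLm93bvKvKunmJmDN6u4JlM2QyEamHvM3Lvd3c3d24u7u4m7vMqUQxGGIzSbmHrczLvLzczbupy7q7nLnMcBaFq3d5y5ianMvbu8rNu7y7u7vLy6zMlWmc10VKurmqqrzcu7vLupmbnLzd3Lurq8zctBRFm5qau8zcq8u7vMmLZ6zNzM3ZWsy8lXaGqHyovMzdqKuszbiaiZy4i8yqqqy8iJeYtzaGvcq8ubusvIa5iauXi8u5mKy6i4ibumeGq7yrqsu6qFm1doqduKqsy83Ju6U6uYWHqqvLjM25yaumiaisy5q8qsqZqYiGqoWavLu7vMy5uZg2e6isy5vLllqnZYllh2Wru7u828zKiIM3Roitys3Lu7pmmYlnc4erurrN3dyrh1BGZVi93cu4u6hliop3Y4ecl3rNy6qrYQAhRHurqqubqIu6d3h5ZIesqLzcqrzZNCRSZGqczKmczN3Nt4ZkRpq8vNymm92mN2d2aHms3Lvczdush7tjFqu6rMtCa8tkepiZyoeb3cvMuZrLmbqJuqvN2qU5uruXl5mLy4qbpnvL3d3Ll4uJmpzMl2Z8uGqImYq5ypjLrKqtzMvKIka7mXfLl3eYeIqKu5hVeFe9ypudy4mnRXWqmnSCA1mZq5zLvM2HllSHQ3iqk1ajaanNmJZ0QjeXhUbbu827p0QQFpmKd6h0I2m9y7ljFHZFZ4bMy8udtyEkmYeVjMtYdXlKy7thBayZupnIrLy823iZdUVVq9yVFZl2ZYlYq83MurymeYzM3LzLqZcyZ5lABHyWQmZ4m7u7ypu6uYis3L3d3IUiRDEEqsvLh3q8u7zLpnq7u6urzLzNyXVHZ3YovNzMuozNy9zLmrusm6uZu5vLmqqodombzcy7u7vczMvLu626mLyauqyru7qsqom7zMqaqc3Ly8u7u83Kyqu7y6uru6q7u8y7y3eqmcypy7y6qsy7zMyrqcy7qrvKqLuqu4uLu6Y4rMusvLzLq6rJq9zImqqruLy5ioh5zdqqq8uarMu7y73Mvd2mipdbqLy9q4Zr3cu6u7dFi9yr3d3L3dtTabp5h6rMyWeLzMy8y6h2WayqvM3N3MZIm6eHeJzdy7vN3JmLzMq2WLrN28y7unOMqZqHmaq8zaq8u6i8ury6qrzdzMy8yXesx0iauau7vLioibu6l7u7u6rM3bu8y5y7qHaLuMzLu7uYaMzKqKu83Nus3Lurys25ebqruszLqsuGm8vKq8y8u925q7u8y93Lq7qw=="/>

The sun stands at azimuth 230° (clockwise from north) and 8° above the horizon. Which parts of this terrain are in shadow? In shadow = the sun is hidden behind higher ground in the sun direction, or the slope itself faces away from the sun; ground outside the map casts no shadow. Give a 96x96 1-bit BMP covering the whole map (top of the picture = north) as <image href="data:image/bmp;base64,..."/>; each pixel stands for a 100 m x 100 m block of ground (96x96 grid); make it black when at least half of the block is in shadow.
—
<image width="96" height="96" href="data:image/bmp;base64,Qk2+BAAAAAAAAD4AAAAoAAAAYAAAAGAAAAABAAEAAAAAAIAEAAATCwAAEwsAAAIAAAAAAAAA////AAAAAAAAGAAAjgBAAjDgAAAAGAAhngBAAD/wAAAAPADhtgDABD/4AAAAHAH/8ADADr/8wAACAAP/+AfAAf/8wAAH4AP/+PIAB9/+wAAXwAP//vgAB5/+AAA/wN///vgAAB/+AAA/wH///uAB4B/+AAB/wP///4AB4j/+AAD/wP///wAL8//+gAP/wf///+Af////sAf/wf///8Af+8//8A//4////4A/+A//4A+f/////8A/+D//4I8PP////8A/+b//8A8Yf////8Q/+///8D8A/////8A/////8D8B/////8A/hAH/8A8B/////AAfAAP/4M8D/////AAAAB//wAAP/////ADjAD//AAAf////+AAAACP+AAL/////+ABIAAHAAAP/////8AB8AAAAAAM/////4AZ8AAfAAAd/////4A58AA/wAAf/////4Bx4AJ/wEAD/////gBw4AQ/wAAf/D//+AAQgAR/wAAf+A//+AAwAA//wAAf+A//+ABwAB//wAAcAH//+ADgAD//4AAAAP//+AHYAH//4AAYCP//+APYAH//4AA+eH/n+APgAH//wAD88H/AAADgBP//wAH8wAeGAAHAHP//4AP7AAAHAAHAHf//4Af/AAAHgAJAOH//8AP+AAAHgAcAAf//4AB8CABnwAIAYf//4AAcAABvgAAAY///wAAAAAD4AAAAff//wAAAAAH8AAAA/f//wAAAAGP8AAAB/P//wAAAAOf8AAAH/H//wAAAAAf4AAAP+P//wAAAAB/wAAAf8f//gAAgAD/wAAGf+f//gABwAD/4AAO/+f//gAPwAH/4AAP//f//gA/4AH/8AA///f/9AA/4AH/8AA/////6AA/4AD/8AB//////AA/wB3/9AH//////gAfgDv//AP//////wD/gz///AH//////wH/h////AH///3//wP/B////gH///w//wP/B////gH///x//wf/D////gP///x//wf/D////gP///j9/4P/n////wP///n//4P/n////wf///H/vwH//8f//4f//+P/3wJ//4f//8///+H/3gIOfg///+///8H//AAA8Y///+///4F//AAB8B///+///wEf/AAf8A////P//A//+AI/8A////n/8B/8eAD/8A////xwAA/8cAH/8A////zAAABAAAP/8B////zAAADBAAP/8B///4DAAAHnAAf/8AA//4TAAAP/AA//8AAP/zXAAAH/AAH/yACD/j/AAAD8AAL/wAAD/D+AAAAAAAD/wAAD/D+AAAAAACD/4AAA+A+AAAHAAAP/4AAAAE8AIAPAAAP/4AA4AAYB8AfAAA//8AAwAAAB4F/AAB//4ABgAAAB4AeEAR//4AAAAAABwAeGW3//wAABgAABgA8OW3//wAAD5AAIAA8eQf//gAADhAAcAAANYf//AAAABgB+AAAAcf/4AADwBAX8AAAA4P/wAAHgAAP4AIAD+f/wAANgABh4AAAH+f/gAABgAABwAAAf+P+AAAzAAABwBwA//vgAA="/>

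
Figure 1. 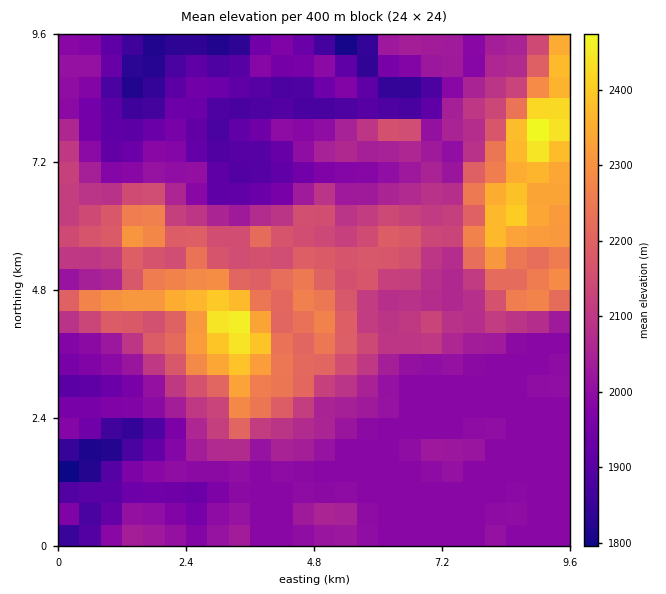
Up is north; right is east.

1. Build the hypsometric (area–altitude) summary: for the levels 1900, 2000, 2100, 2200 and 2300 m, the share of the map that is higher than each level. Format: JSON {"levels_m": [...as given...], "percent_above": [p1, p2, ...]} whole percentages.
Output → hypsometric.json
{"levels_m": [1900, 2000, 2100, 2200, 2300], "percent_above": [90, 56, 34, 18, 8]}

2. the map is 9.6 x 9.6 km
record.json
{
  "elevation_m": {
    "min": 1790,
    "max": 2480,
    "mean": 2060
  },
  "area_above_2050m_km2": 40.2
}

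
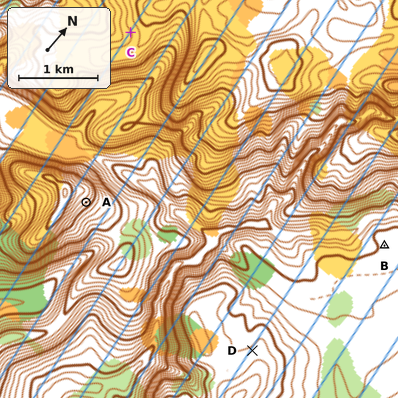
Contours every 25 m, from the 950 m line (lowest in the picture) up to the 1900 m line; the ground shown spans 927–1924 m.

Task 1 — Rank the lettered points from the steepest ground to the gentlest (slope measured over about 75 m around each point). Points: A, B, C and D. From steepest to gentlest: A C D B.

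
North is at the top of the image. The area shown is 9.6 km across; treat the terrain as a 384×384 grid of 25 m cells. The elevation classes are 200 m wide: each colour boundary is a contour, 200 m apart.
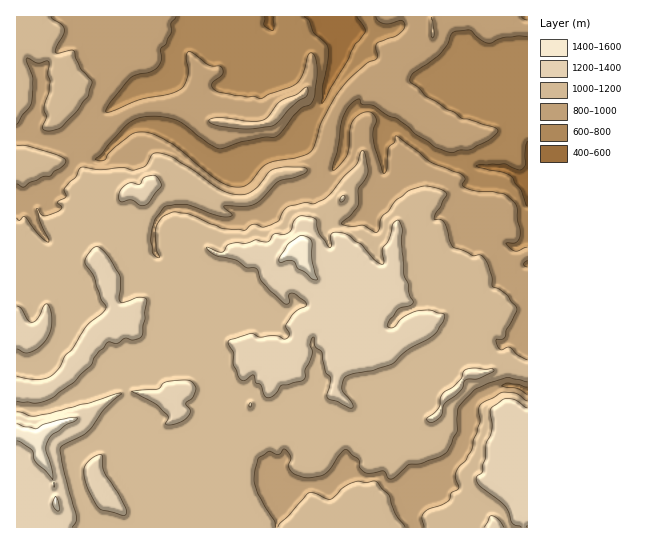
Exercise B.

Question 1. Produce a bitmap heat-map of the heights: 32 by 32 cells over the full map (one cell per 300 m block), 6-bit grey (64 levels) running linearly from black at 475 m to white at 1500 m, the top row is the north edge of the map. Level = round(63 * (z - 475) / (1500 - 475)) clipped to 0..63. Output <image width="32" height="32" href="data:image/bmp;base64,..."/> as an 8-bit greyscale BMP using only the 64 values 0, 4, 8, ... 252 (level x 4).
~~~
<image width="32" height="32" href="data:image/bmp;base64,Qk02CAAAAAAAADYEAAAoAAAAIAAAACAAAAABAAgAAAAAAAAEAAATCwAAEwsAAAABAAAAAAAAAAAAAAEBAQACAgIAAwMDAAQEBAAFBQUABgYGAAcHBwAICAgACQkJAAoKCgALCwsADAwMAA0NDQAODg4ADw8PABAQEAAREREAEhISABMTEwAUFBQAFRUVABYWFgAXFxcAGBgYABkZGQAaGhoAGxsbABwcHAAdHR0AHh4eAB8fHwAgICAAISEhACIiIgAjIyMAJCQkACUlJQAmJiYAJycnACgoKAApKSkAKioqACsrKwAsLCwALS0tAC4uLgAvLy8AMDAwADExMQAyMjIAMzMzADQ0NAA1NTUANjY2ADc3NwA4ODgAOTk5ADo6OgA7OzsAPDw8AD09PQA+Pj4APz8/AEBAQABBQUEAQkJCAENDQwBEREQARUVFAEZGRgBHR0cASEhIAElJSQBKSkoAS0tLAExMTABNTU0ATk5OAE9PTwBQUFAAUVFRAFJSUgBTU1MAVFRUAFVVVQBWVlYAV1dXAFhYWABZWVkAWlpaAFtbWwBcXFwAXV1dAF5eXgBfX18AYGBgAGFhYQBiYmIAY2NjAGRkZABlZWUAZmZmAGdnZwBoaGgAaWlpAGpqagBra2sAbGxsAG1tbQBubm4Ab29vAHBwcABxcXEAcnJyAHNzcwB0dHQAdXV1AHZ2dgB3d3cAeHh4AHl5eQB6enoAe3t7AHx8fAB9fX0Afn5+AH9/fwCAgIAAgYGBAIKCggCDg4MAhISEAIWFhQCGhoYAh4eHAIiIiACJiYkAioqKAIuLiwCMjIwAjY2NAI6OjgCPj48AkJCQAJGRkQCSkpIAk5OTAJSUlACVlZUAlpaWAJeXlwCYmJgAmZmZAJqamgCbm5sAnJycAJ2dnQCenp4An5+fAKCgoAChoaEAoqKiAKOjowCkpKQApaWlAKampgCnp6cAqKioAKmpqQCqqqoAq6urAKysrACtra0Arq6uAK+vrwCwsLAAsbGxALKysgCzs7MAtLS0ALW1tQC2trYAt7e3ALi4uAC5ubkAurq6ALu7uwC8vLwAvb29AL6+vgC/v78AwMDAAMHBwQDCwsIAw8PDAMTExADFxcUAxsbGAMfHxwDIyMgAycnJAMrKygDLy8sAzMzMAM3NzQDOzs4Az8/PANDQ0ADR0dEA0tLSANPT0wDU1NQA1dXVANbW1gDX19cA2NjYANnZ2QDa2toA29vbANzc3ADd3d0A3t7eAN/f3wDg4OAA4eHhAOLi4gDj4+MA5OTkAOXl5QDm5uYA5+fnAOjo6ADp6ekA6urqAOvr6wDs7OwA7e3tAO7u7gDv7+8A8PDwAPHx8QDy8vIA8/PzAPT09AD19fUA9vb2APf39wD4+PgA+fn5APr6+gD7+/sA/Pz8AP39/QD+/v4A////ALzAzLykrLCsnJSQlJicjISAiIiEhIiIhHyAiJiksLC4wNDguKi4tKiYlJCQmJSIgICAhISEhISAeICAiJiktMTM1NystLysoJiQjJCYjISAgICAgICEhHx0dHyAmLzIzNDg1KS4tKSclJCMkJSMhICAgICAgICAhIB4cICcwMzM2OjEoKiwnJSQkIyMkIyEgICEhISAhISIhISAcIi80Mjs8NC0pKiklJiUkIyQiISEgISEhISIjIiMlJB4eLTQzNzY5NzEoJygrLColJCgmIiEjJCQlJSUkJiopIRspNTUrKisuMS0oKSsuLSomKCsnJCQnKSwqKCcoKCwjGigzMTQ1LygmKCsrLS8uKygnKy0rJycsLCckIyQlKSwhGh4aKyowMiklJSYnKisrKiotLjAvKS0uKickIyMkKS0pIyUnJiczLykmJiUmJygpLDAuMTIsLzQ0NDAmIyIkJygmJDMuJSoyLiwrKCYmJyktMC8uMC0wMjAvMjEqJSIkJCAdMzEnJC4xMS8qJyYoKikpKCovLzAyLy0tMDIsIyIkIhwsLCcjJi0wMColJCYmJSQlKC0wMDEzMS0tLSwoKComHigpJSMlLy0rKiUjJCUkJCctLTEzMjQ0MS0rKSspJSIcJSUkJCkxLSYlIyMlKCYmLjI0NzU0NzMxLCkqKSciGxokJCMmLTAqJSIiJSkrKy4zODk5MTM0LjArJycnJCAaFiIiIiUqKyglISQoKywtMDE2PDguMy4pLykkJSEeHBcUIiAiJCYnKCYiJikpJSMkJiozMikpJSIsKSMjHRsZGRMfICEjJCcqKSQiIiAgHhsZICorKSQcGycoJCAbGhoZEB0dHyIjJiwtKyQjJCMjIx4ZHR4kKh8XHSUlIh0aGRYNIB4cISQlKS0vKSYkHBMWIh4aFxklIhcXHR8cFxMQDgYjIiEcHx0gICYoIhcODA0WHyAdFhkjGBYZGhUQDAoICCMhHRgYFRkdHx0UDxEQDQwNDxYZFB0VFBYRERMSEQ8MHB0dHRwbFBcWERAVGxsZFhIKEBsUGhMTEhYZFxYUEg0fHyEgGhgaFBITFx0gIB8gHw8LGRUXFBMXGhgVFBIQDSEfIiIeFxQXGBkaGhkZGBghHhEQGBQVGhoXFBIQDxAQIh8hIyEcFRISExUWFBIQEBMZGQgVFxUYFhMQDw8ODxAhICEiIB8bFhQSExUUEQ0MDA4XBwsVFxkWEg8PDg4ODyEiISEeHR0bFxITFBMSDw0LDBMIBQ0UGxwbEw8PEA8PJCQiHh0cHRsXFBISEQ8NCwoMCwYECBAVGBwaEhIVExIlJCIdHBwcGhgVEhESDwsICgsIAwMHEBMWHBwWFhgYFg="/>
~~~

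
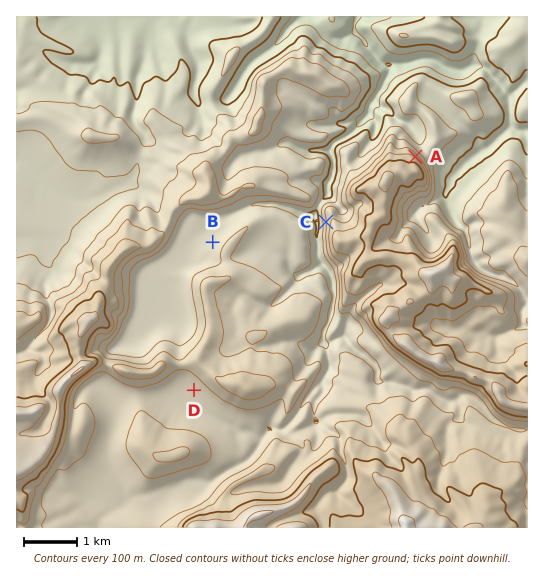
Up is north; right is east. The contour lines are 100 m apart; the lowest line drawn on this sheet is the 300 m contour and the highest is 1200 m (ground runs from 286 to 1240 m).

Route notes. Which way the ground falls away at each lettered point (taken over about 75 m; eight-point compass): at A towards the NE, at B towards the NW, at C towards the W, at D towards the SW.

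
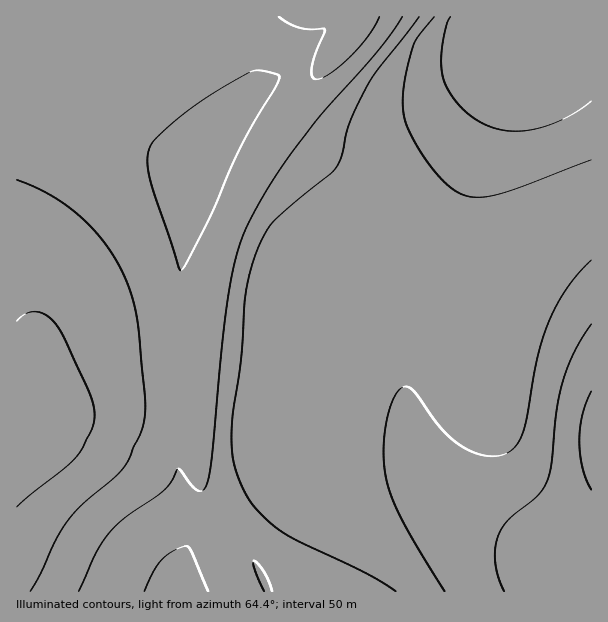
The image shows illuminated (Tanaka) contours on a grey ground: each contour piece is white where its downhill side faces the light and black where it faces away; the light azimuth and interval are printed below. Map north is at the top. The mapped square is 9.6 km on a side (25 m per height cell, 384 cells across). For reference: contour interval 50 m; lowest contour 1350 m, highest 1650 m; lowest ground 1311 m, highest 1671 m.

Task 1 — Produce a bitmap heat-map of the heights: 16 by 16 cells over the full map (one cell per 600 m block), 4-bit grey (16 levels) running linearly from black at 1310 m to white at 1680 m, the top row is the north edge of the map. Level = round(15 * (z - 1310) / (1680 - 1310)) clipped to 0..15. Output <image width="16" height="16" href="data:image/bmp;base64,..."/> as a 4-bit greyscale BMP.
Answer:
<image width="16" height="16" href="data:image/bmp;base64,Qk32AAAAAAAAAHYAAAAoAAAAEAAAABAAAAABAAQAAAAAAIAAAAATCwAAEwsAABAAAAAAAAAAAAAAABEREQAiIiIAMzMzAERERABVVVUAZmZmAHd3dwCIiIgAmZmZAKqqqgC7u7sAzMzMAN3d3QDu7u4A////ADVnh3d3irzdNGd2eImavN0jRmaImaq7zRI0Vomaqqq9ASRWiZqqmb0RJEWJmqqZrRIkRYmZqZisIjRFiZmpmJsiNFV4mZmYmiNFZXiJmZiJNEVmaIiZmZhEVmZXiJqqqUVWZlV4mru7RVVmZVibzMxFVVVlRZvd3VVVVVQzat3d"/>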